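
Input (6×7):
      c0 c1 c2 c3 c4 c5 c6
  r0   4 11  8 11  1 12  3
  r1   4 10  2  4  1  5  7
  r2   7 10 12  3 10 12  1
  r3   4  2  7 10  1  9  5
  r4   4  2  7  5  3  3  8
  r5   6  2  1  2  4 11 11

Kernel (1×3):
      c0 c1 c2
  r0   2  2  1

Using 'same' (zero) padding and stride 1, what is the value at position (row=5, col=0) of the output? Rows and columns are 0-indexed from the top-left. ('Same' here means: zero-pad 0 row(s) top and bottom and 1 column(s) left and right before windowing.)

The receptive field on the zero-padded input at this output position is [0 6 2]. Elementwise product with the kernel and sum: 0·2 + 6·2 + 2·1.

14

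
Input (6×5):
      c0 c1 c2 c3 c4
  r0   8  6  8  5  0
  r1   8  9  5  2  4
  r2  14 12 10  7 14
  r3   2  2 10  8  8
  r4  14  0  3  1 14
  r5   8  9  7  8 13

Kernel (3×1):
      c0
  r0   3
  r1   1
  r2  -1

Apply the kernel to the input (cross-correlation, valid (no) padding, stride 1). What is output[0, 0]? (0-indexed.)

The receptive field on the input at this output position is [8 / 8 / 14]. Elementwise product with the kernel and sum: 8·3 + 8·1 + 14·-1.

18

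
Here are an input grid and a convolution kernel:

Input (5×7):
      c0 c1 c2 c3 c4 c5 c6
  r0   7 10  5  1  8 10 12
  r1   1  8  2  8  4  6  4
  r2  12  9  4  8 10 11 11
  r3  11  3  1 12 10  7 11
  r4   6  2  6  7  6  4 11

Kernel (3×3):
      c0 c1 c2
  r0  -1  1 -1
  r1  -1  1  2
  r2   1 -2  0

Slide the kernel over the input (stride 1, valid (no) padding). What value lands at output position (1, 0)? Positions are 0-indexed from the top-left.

15

The receptive field on the input at this output position is [1 8 2 / 12 9 4 / 11 3 1]. Elementwise product with the kernel and sum: 1·-1 + 8·1 + 2·-1 + 12·-1 + 9·1 + 4·2 + 11·1 + 3·-2.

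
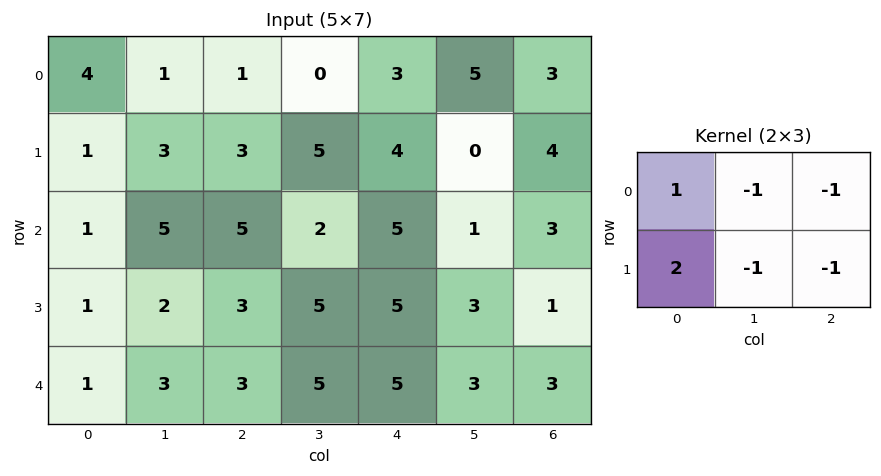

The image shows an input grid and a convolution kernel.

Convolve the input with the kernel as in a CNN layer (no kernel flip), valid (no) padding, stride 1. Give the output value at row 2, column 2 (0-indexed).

-6

The receptive field on the input at this output position is [5 2 5 / 3 5 5]. Elementwise product with the kernel and sum: 5·1 + 2·-1 + 5·-1 + 3·2 + 5·-1 + 5·-1.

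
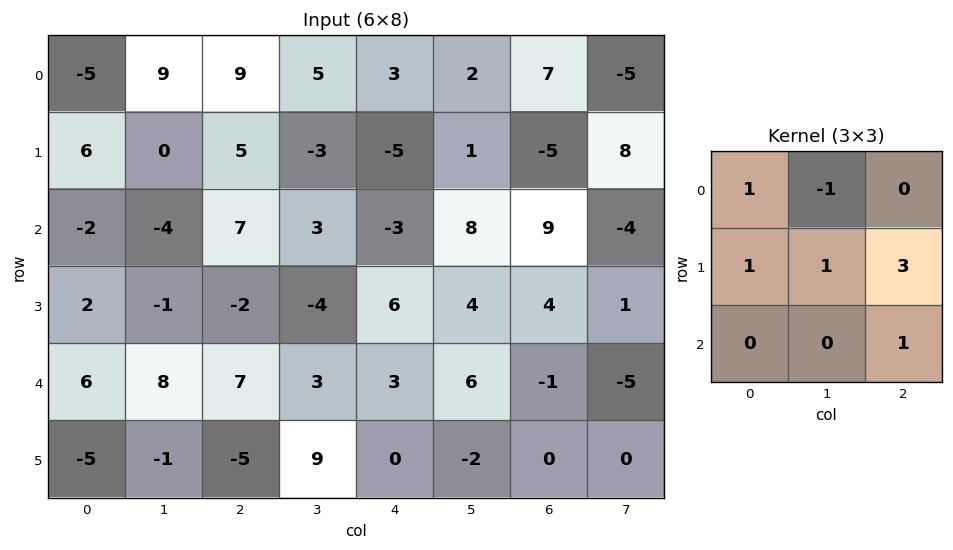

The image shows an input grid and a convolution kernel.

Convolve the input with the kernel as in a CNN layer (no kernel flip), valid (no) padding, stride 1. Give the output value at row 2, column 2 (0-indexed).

The receptive field on the input at this output position is [7 3 -3 / -2 -4 6 / 7 3 3]. Elementwise product with the kernel and sum: 7·1 + 3·-1 + -2·1 + -4·1 + 6·3 + 3·1.

19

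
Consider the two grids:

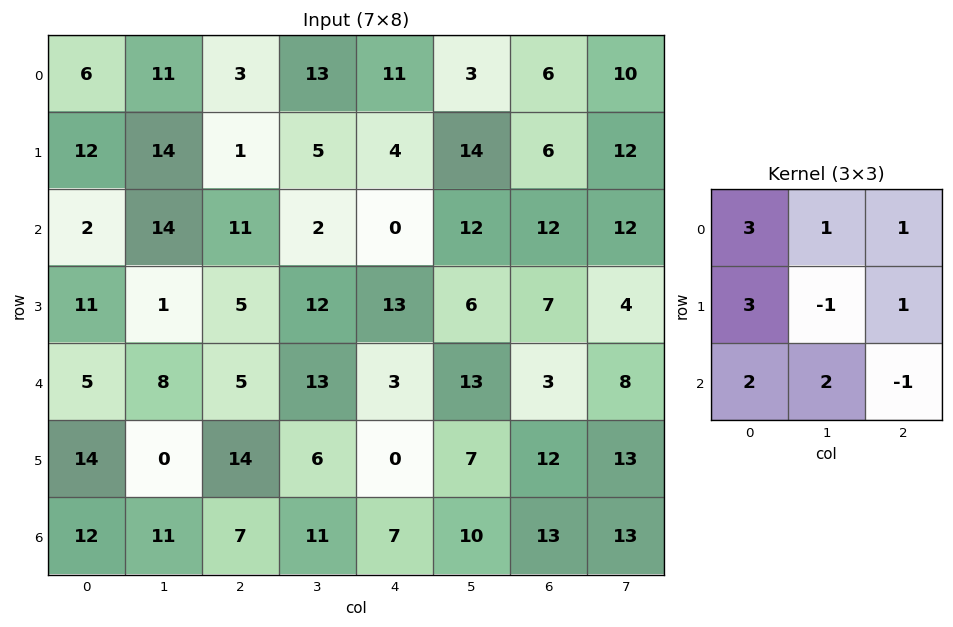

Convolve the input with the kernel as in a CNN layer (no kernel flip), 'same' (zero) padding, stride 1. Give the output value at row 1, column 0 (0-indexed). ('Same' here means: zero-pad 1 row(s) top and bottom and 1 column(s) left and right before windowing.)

The receptive field on the zero-padded input at this output position is [0 6 11 / 0 12 14 / 0 2 14]. Elementwise product with the kernel and sum: 0·3 + 6·1 + 11·1 + 0·3 + 12·-1 + 14·1 + 0·2 + 2·2 + 14·-1.

9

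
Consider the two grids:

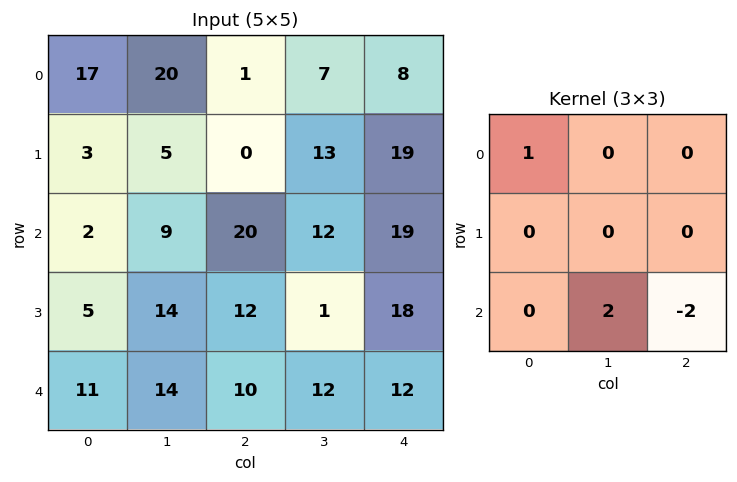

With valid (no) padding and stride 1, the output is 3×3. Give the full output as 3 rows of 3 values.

Output[0,0]: The receptive field on the input at this output position is [17 20 1 / 3 5 0 / 2 9 20]. Elementwise product with the kernel and sum: 17·1 + 9·2 + 20·-2.

-5 36 -13
7 27 -34
10 5 20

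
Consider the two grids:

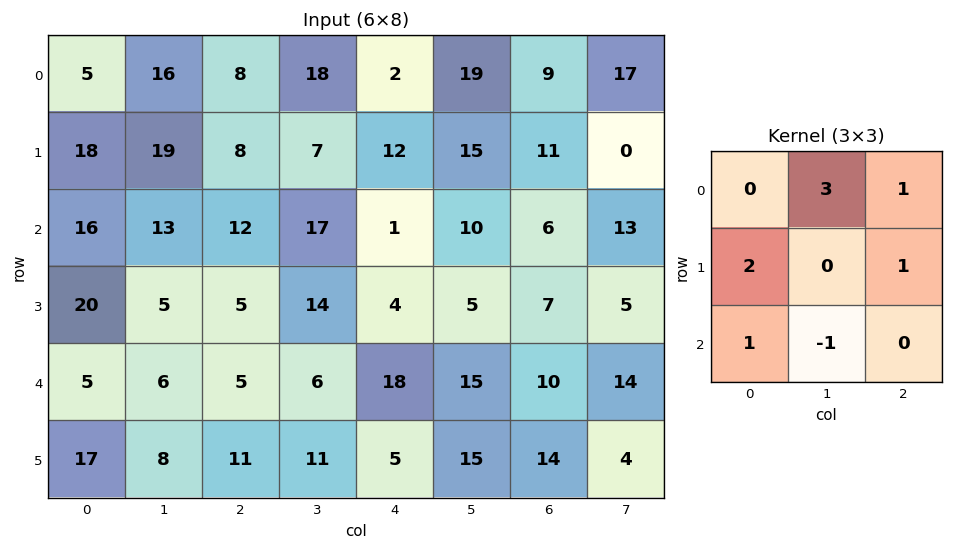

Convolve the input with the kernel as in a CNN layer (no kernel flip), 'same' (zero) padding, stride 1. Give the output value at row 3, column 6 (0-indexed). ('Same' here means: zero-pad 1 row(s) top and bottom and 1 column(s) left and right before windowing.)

The receptive field on the zero-padded input at this output position is [10 6 13 / 5 7 5 / 15 10 14]. Elementwise product with the kernel and sum: 6·3 + 13·1 + 5·2 + 5·1 + 15·1 + 10·-1.

51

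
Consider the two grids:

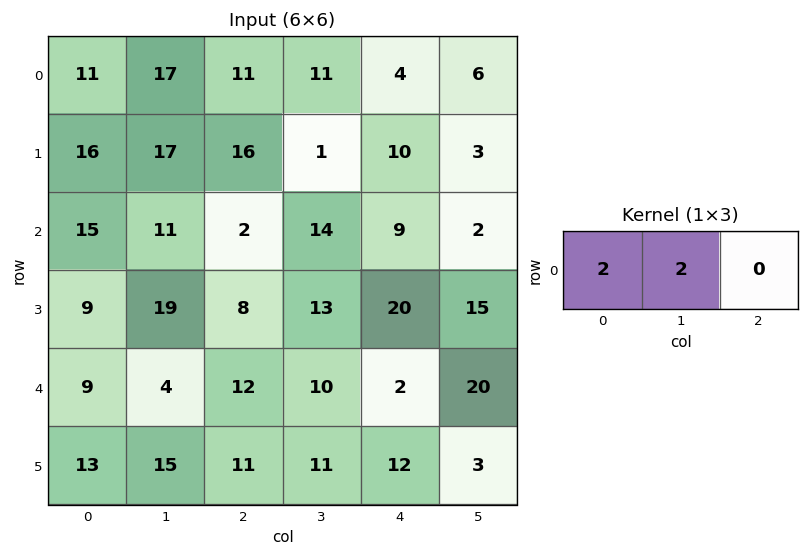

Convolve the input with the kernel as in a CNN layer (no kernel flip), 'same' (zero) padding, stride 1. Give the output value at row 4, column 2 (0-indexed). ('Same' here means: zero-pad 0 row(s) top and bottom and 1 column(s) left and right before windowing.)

The receptive field on the zero-padded input at this output position is [4 12 10]. Elementwise product with the kernel and sum: 4·2 + 12·2.

32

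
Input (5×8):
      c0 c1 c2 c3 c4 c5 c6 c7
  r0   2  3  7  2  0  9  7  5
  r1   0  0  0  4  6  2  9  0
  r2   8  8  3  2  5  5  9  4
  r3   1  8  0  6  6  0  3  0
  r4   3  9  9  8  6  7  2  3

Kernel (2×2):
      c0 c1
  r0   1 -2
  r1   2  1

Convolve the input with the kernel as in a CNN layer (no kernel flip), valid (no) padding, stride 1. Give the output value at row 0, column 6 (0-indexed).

15

The receptive field on the input at this output position is [7 5 / 9 0]. Elementwise product with the kernel and sum: 7·1 + 5·-2 + 9·2 + 0·1.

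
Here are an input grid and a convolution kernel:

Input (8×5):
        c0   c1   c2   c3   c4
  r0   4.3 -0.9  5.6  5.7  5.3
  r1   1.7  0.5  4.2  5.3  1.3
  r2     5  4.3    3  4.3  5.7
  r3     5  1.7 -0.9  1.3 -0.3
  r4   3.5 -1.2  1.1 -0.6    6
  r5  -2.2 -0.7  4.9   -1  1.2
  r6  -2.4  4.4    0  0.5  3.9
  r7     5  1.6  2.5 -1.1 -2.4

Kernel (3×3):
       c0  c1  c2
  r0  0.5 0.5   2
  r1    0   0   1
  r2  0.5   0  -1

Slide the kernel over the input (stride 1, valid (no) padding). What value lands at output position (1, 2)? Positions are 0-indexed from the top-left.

The receptive field on the input at this output position is [4.2 5.3 1.3 / 3 4.3 5.7 / -0.9 1.3 -0.3]. Elementwise product with the kernel and sum: 4.2·0.5 + 5.3·0.5 + 1.3·2 + 5.7·1 + -0.9·0.5 + -0.3·-1.

12.9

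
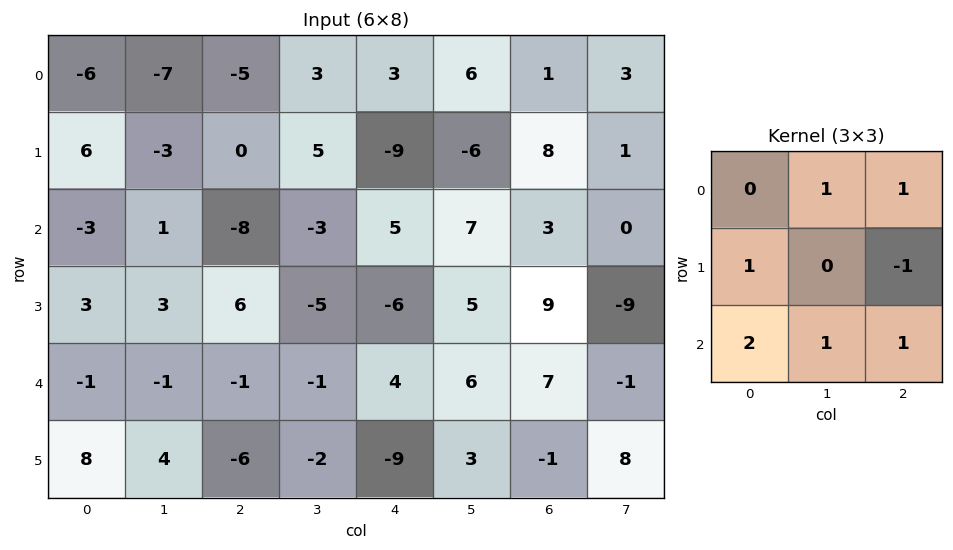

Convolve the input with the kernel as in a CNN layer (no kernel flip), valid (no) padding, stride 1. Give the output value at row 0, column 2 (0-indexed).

1

The receptive field on the input at this output position is [-5 3 3 / 0 5 -9 / -8 -3 5]. Elementwise product with the kernel and sum: 3·1 + 3·1 + 0·1 + -9·-1 + -8·2 + -3·1 + 5·1.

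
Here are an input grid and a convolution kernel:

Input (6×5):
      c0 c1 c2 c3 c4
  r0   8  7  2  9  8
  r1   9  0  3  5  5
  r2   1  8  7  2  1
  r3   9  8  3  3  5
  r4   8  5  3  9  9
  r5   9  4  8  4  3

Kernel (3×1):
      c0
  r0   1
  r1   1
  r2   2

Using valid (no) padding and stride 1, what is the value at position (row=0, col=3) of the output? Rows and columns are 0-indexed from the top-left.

18

The receptive field on the input at this output position is [9 / 5 / 2]. Elementwise product with the kernel and sum: 9·1 + 5·1 + 2·2.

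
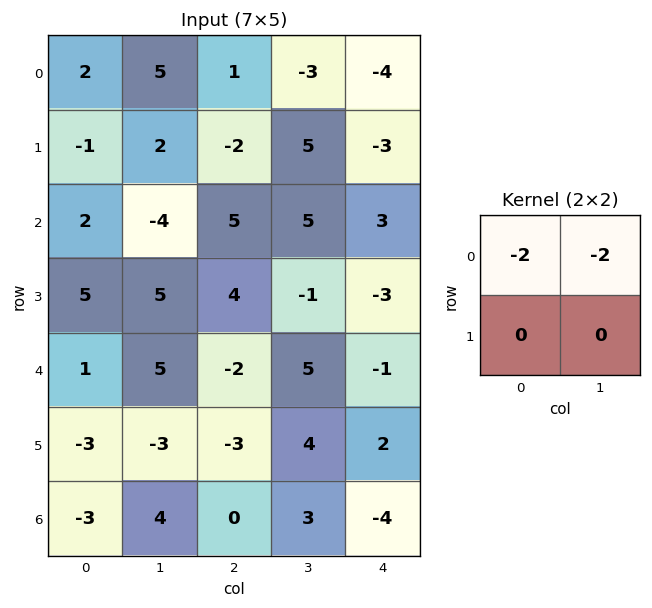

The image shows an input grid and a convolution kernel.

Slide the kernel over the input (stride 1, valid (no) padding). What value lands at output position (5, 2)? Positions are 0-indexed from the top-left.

-2

The receptive field on the input at this output position is [-3 4 / 0 3]. Elementwise product with the kernel and sum: -3·-2 + 4·-2.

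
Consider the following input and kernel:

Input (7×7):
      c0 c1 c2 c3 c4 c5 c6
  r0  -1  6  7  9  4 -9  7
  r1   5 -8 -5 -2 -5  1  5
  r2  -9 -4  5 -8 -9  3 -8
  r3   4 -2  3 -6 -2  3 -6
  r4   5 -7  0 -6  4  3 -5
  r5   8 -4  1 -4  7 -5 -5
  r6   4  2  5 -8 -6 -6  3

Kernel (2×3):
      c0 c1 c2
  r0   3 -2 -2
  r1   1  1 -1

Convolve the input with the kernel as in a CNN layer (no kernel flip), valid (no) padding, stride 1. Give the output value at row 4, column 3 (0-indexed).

-24

The receptive field on the input at this output position is [-6 4 3 / -4 7 -5]. Elementwise product with the kernel and sum: -6·3 + 4·-2 + 3·-2 + -4·1 + 7·1 + -5·-1.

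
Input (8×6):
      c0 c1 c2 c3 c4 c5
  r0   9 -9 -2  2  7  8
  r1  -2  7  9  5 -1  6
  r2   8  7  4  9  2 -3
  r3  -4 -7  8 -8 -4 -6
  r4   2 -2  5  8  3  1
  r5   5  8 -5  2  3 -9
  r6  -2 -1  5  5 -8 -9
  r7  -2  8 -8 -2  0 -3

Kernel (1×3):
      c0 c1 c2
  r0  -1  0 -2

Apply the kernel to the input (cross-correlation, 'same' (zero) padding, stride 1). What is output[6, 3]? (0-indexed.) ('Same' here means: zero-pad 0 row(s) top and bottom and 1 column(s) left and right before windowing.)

11

The receptive field on the zero-padded input at this output position is [5 5 -8]. Elementwise product with the kernel and sum: 5·-1 + -8·-2.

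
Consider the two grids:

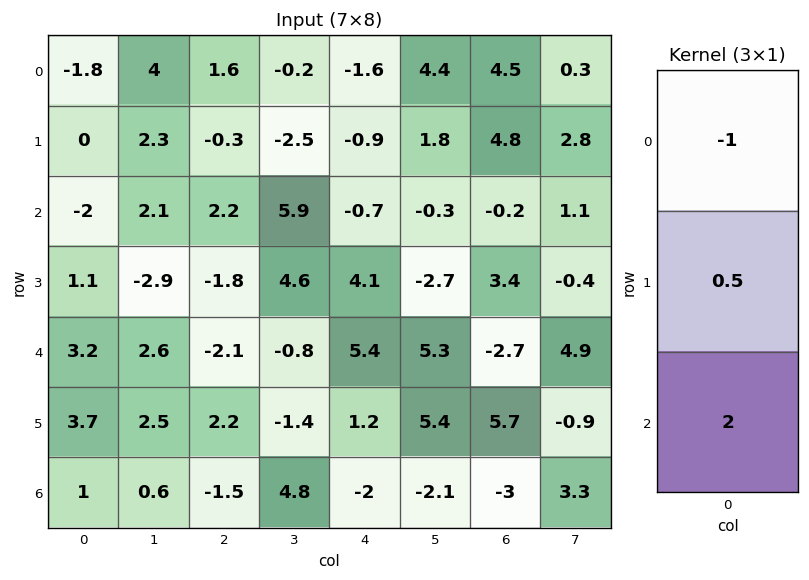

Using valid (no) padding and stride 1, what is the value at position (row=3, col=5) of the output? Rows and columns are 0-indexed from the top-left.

The receptive field on the input at this output position is [-2.7 / 5.3 / 5.4]. Elementwise product with the kernel and sum: -2.7·-1 + 5.3·0.5 + 5.4·2.

16.15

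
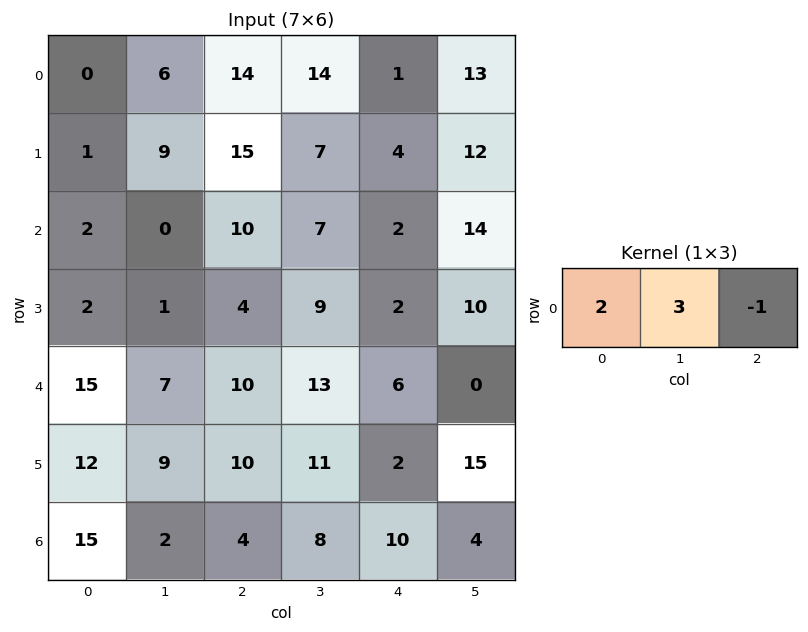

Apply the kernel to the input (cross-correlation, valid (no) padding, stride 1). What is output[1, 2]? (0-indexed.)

47

The receptive field on the input at this output position is [15 7 4]. Elementwise product with the kernel and sum: 15·2 + 7·3 + 4·-1.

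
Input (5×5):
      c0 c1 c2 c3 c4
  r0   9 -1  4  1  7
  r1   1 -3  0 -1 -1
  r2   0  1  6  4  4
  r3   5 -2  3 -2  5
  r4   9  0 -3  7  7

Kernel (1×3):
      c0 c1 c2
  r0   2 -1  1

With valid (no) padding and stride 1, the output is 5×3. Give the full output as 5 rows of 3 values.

Output[0,0]: The receptive field on the input at this output position is [9 -1 4]. Elementwise product with the kernel and sum: 9·2 + -1·-1 + 4·1.
Output[0,1]: The receptive field on the input at this output position is [-1 4 1]. Elementwise product with the kernel and sum: -1·2 + 4·-1 + 1·1.

23 -5 14
5 -7 0
5 0 12
15 -9 13
15 10 -6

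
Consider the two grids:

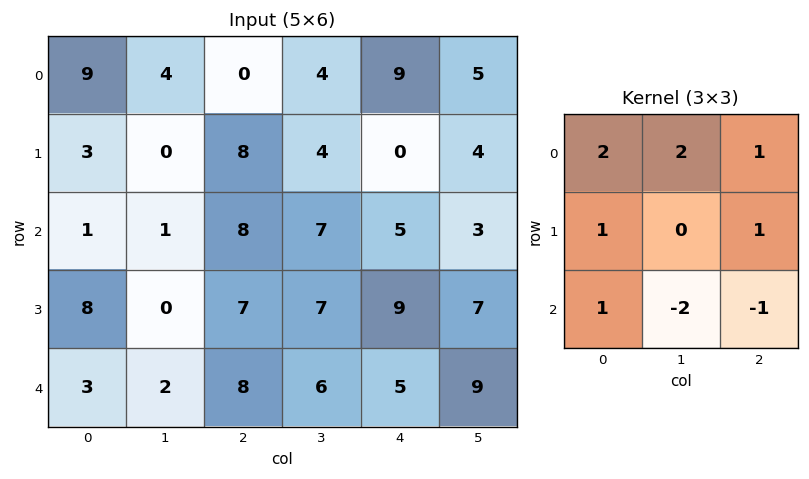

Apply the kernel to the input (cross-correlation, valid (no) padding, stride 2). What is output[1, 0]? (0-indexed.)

The receptive field on the input at this output position is [1 1 8 / 8 0 7 / 3 2 8]. Elementwise product with the kernel and sum: 1·2 + 1·2 + 8·1 + 8·1 + 7·1 + 3·1 + 2·-2 + 8·-1.

18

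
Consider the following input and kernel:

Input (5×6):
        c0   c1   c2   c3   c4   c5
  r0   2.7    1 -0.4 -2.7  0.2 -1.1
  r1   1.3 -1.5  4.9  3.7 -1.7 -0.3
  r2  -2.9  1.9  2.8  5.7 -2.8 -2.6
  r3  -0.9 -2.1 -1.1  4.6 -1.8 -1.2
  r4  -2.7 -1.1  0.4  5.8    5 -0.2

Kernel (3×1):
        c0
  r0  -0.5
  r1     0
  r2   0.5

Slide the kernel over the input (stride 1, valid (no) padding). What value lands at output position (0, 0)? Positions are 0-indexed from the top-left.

-2.8

The receptive field on the input at this output position is [2.7 / 1.3 / -2.9]. Elementwise product with the kernel and sum: 2.7·-0.5 + -2.9·0.5.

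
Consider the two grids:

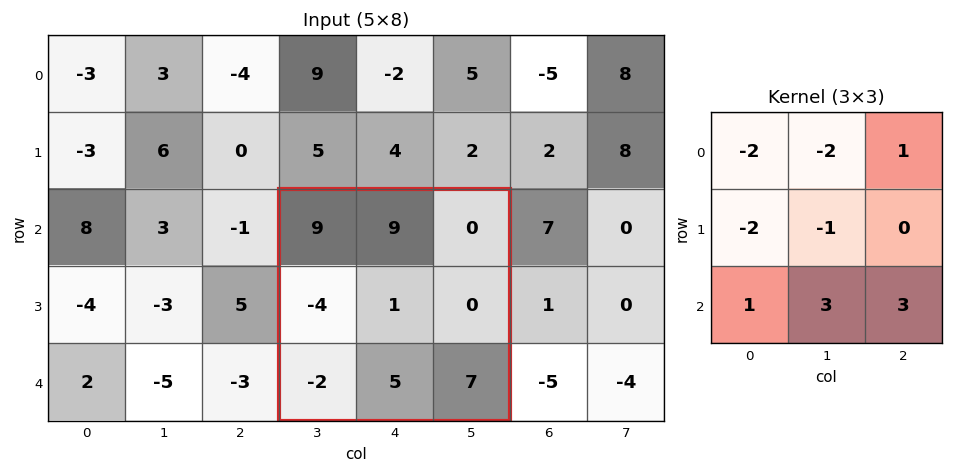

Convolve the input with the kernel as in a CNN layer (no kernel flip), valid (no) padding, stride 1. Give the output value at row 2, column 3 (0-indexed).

5

The receptive field on the input at this output position is [9 9 0 / -4 1 0 / -2 5 7]. Elementwise product with the kernel and sum: 9·-2 + 9·-2 + 0·1 + -4·-2 + 1·-1 + -2·1 + 5·3 + 7·3.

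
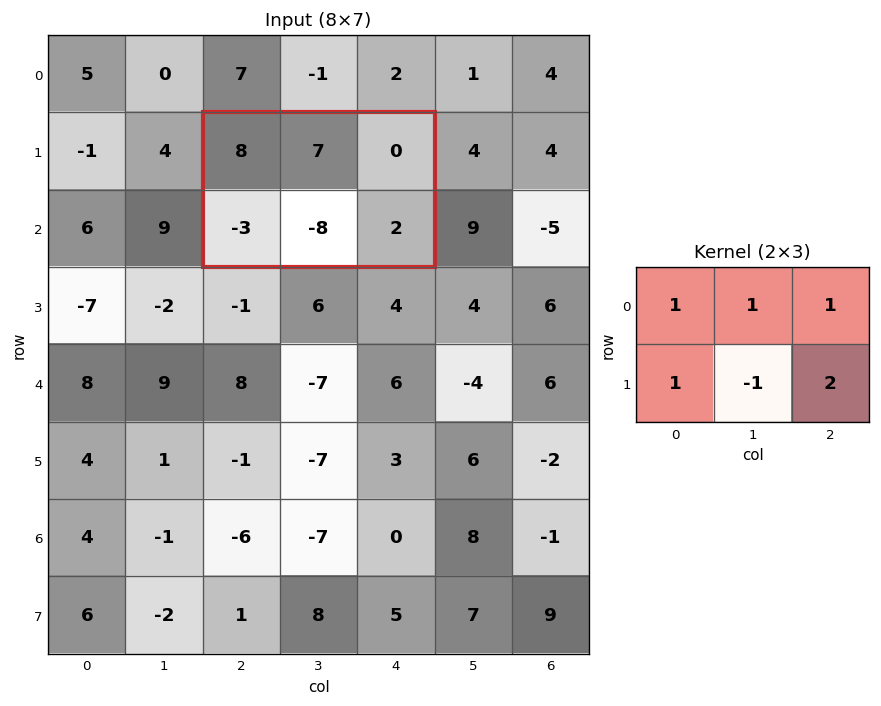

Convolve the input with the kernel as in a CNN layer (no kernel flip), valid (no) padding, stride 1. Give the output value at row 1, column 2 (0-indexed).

The receptive field on the input at this output position is [8 7 0 / -3 -8 2]. Elementwise product with the kernel and sum: 8·1 + 7·1 + 0·1 + -3·1 + -8·-1 + 2·2.

24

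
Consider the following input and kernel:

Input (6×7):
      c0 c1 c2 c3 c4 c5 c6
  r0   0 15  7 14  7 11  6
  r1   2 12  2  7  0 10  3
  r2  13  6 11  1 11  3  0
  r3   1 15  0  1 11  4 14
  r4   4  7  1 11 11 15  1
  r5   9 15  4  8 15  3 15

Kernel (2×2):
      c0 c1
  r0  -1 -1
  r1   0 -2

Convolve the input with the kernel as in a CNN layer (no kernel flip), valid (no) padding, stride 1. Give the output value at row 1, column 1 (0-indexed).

-36

The receptive field on the input at this output position is [12 2 / 6 11]. Elementwise product with the kernel and sum: 12·-1 + 2·-1 + 11·-2.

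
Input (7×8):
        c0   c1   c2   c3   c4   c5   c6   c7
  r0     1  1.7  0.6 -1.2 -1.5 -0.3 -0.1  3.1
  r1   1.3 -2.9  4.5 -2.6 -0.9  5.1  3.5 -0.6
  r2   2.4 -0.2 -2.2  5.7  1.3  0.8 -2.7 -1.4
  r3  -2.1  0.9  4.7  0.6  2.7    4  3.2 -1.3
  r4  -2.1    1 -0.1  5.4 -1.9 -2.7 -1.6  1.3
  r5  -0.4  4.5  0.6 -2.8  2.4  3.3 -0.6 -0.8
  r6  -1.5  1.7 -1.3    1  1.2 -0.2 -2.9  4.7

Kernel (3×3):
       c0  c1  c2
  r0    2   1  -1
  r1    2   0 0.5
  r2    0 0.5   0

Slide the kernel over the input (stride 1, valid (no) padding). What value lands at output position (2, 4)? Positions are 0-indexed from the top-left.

The receptive field on the input at this output position is [1.3 0.8 -2.7 / 2.7 4 3.2 / -1.9 -2.7 -1.6]. Elementwise product with the kernel and sum: 1.3·2 + 0.8·1 + -2.7·-1 + 2.7·2 + 3.2·0.5 + -2.7·0.5.

11.75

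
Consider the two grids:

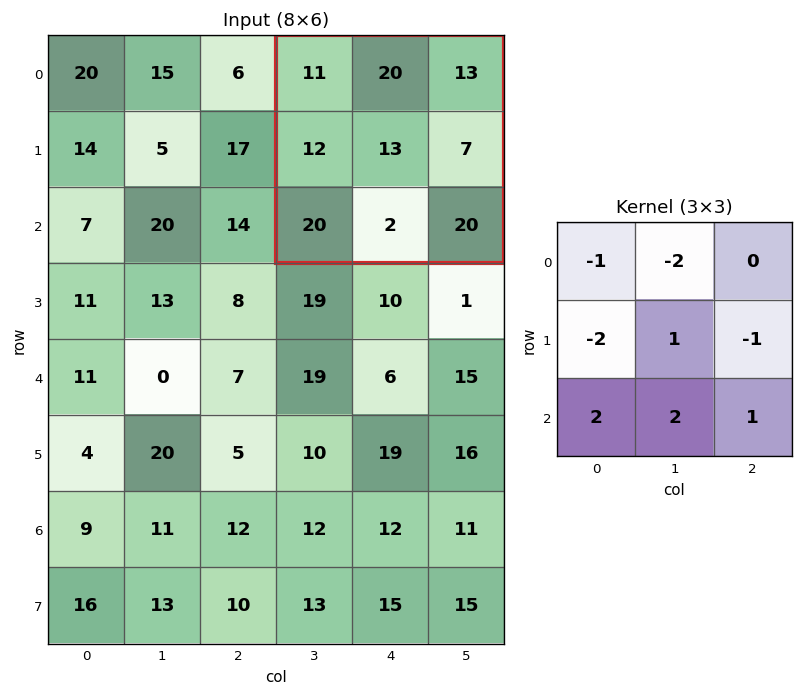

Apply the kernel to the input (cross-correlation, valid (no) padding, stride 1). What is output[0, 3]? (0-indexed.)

The receptive field on the input at this output position is [11 20 13 / 12 13 7 / 20 2 20]. Elementwise product with the kernel and sum: 11·-1 + 20·-2 + 12·-2 + 13·1 + 7·-1 + 20·2 + 2·2 + 20·1.

-5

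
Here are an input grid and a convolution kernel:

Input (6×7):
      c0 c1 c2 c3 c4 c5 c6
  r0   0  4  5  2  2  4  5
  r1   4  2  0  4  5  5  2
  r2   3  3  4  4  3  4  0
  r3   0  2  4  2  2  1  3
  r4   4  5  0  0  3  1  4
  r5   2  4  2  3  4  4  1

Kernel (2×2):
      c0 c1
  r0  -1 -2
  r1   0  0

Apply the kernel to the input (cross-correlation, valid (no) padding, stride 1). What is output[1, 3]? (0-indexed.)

The receptive field on the input at this output position is [4 5 / 4 3]. Elementwise product with the kernel and sum: 4·-1 + 5·-2.

-14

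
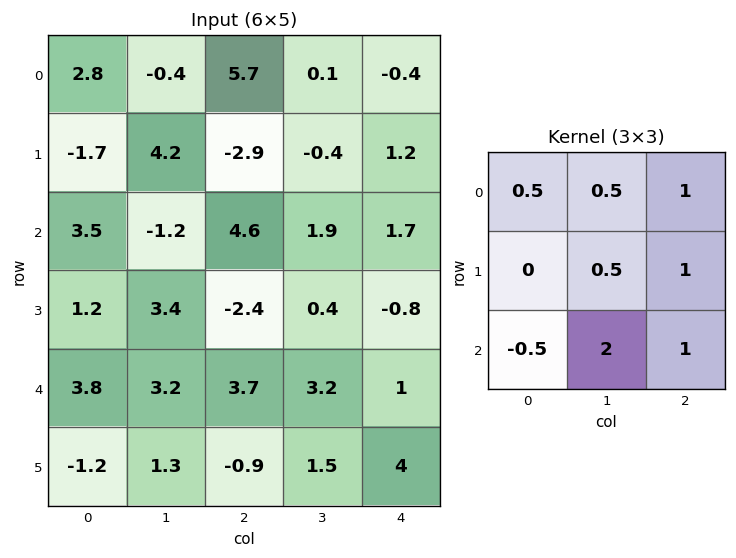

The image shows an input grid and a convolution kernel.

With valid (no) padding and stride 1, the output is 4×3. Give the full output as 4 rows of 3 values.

Output[0,0]: The receptive field on the input at this output position is [2.8 -0.4 5.7 / -1.7 4.2 -2.9 / 3.5 -1.2 4.6]. Elementwise product with the kernel and sum: 2.8·0.5 + -0.4·0.5 + 5.7·1 + 4.2·0.5 + -2.9·1 + 3.5·-0.5 + -1.2·2 + 4.6·1.
Output[0,1]: The receptive field on the input at this output position is [-0.4 5.7 0.1 / 4.2 -2.9 -0.4 / -1.2 4.6 1.9]. Elementwise product with the kernel and sum: -0.4·0.5 + 5.7·0.5 + 0.1·1 + -2.9·0.5 + -0.4·1 + -1.2·-0.5 + 4.6·2 + 1.9·1.

6.55 12.6 6.7
6.15 -1.65 3.4
13.25 11.8 9.9
7.5 5 8.25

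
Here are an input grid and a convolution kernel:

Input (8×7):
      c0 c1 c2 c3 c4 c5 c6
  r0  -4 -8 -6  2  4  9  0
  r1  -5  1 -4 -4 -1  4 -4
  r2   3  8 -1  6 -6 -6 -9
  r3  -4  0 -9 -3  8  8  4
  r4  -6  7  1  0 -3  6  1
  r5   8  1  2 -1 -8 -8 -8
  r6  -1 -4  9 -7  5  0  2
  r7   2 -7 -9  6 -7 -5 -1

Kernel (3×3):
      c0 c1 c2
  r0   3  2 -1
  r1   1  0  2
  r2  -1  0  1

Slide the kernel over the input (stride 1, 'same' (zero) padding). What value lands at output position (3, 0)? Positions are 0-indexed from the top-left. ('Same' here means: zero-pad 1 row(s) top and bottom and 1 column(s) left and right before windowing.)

5

The receptive field on the zero-padded input at this output position is [0 3 8 / 0 -4 0 / 0 -6 7]. Elementwise product with the kernel and sum: 0·3 + 3·2 + 8·-1 + 0·1 + 0·2 + 0·-1 + 7·1.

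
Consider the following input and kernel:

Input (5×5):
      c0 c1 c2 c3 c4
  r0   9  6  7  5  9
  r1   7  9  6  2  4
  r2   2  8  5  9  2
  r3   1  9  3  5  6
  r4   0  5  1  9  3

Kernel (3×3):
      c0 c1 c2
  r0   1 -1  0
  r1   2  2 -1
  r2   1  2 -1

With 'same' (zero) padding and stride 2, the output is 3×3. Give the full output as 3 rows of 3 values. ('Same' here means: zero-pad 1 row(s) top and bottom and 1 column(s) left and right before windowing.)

17 40 38
-18 30 37
-6 9 23

Output[0,0]: The receptive field on the zero-padded input at this output position is [0 0 0 / 0 9 6 / 0 7 9]. Elementwise product with the kernel and sum: 0·1 + 0·-1 + 0·2 + 9·2 + 6·-1 + 0·1 + 7·2 + 9·-1.
Output[0,1]: The receptive field on the zero-padded input at this output position is [0 0 0 / 6 7 5 / 9 6 2]. Elementwise product with the kernel and sum: 0·1 + 0·-1 + 6·2 + 7·2 + 5·-1 + 9·1 + 6·2 + 2·-1.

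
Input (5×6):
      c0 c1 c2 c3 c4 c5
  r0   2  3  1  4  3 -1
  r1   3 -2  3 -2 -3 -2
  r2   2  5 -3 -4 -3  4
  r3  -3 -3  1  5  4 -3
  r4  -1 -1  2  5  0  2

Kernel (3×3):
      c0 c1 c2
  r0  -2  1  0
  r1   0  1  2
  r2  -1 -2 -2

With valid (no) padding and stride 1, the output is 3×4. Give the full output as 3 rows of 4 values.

-3 3 11 -10
-2 -13 -37 -1
-1 -15 3 -6

Output[0,0]: The receptive field on the input at this output position is [2 3 1 / 3 -2 3 / 2 5 -3]. Elementwise product with the kernel and sum: 2·-2 + 3·1 + -2·1 + 3·2 + 2·-1 + 5·-2 + -3·-2.
Output[0,1]: The receptive field on the input at this output position is [3 1 4 / -2 3 -2 / 5 -3 -4]. Elementwise product with the kernel and sum: 3·-2 + 1·1 + 3·1 + -2·2 + 5·-1 + -3·-2 + -4·-2.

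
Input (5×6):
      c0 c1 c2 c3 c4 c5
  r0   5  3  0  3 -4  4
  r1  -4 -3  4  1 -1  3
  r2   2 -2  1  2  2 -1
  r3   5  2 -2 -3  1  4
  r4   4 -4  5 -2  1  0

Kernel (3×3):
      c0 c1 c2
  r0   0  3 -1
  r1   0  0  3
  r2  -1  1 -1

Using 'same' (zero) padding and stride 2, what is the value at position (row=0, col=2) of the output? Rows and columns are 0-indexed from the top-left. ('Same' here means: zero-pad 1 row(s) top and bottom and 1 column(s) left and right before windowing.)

7

The receptive field on the zero-padded input at this output position is [0 0 0 / 3 -4 4 / 1 -1 3]. Elementwise product with the kernel and sum: 0·3 + 0·-1 + 4·3 + 1·-1 + -1·1 + 3·-1.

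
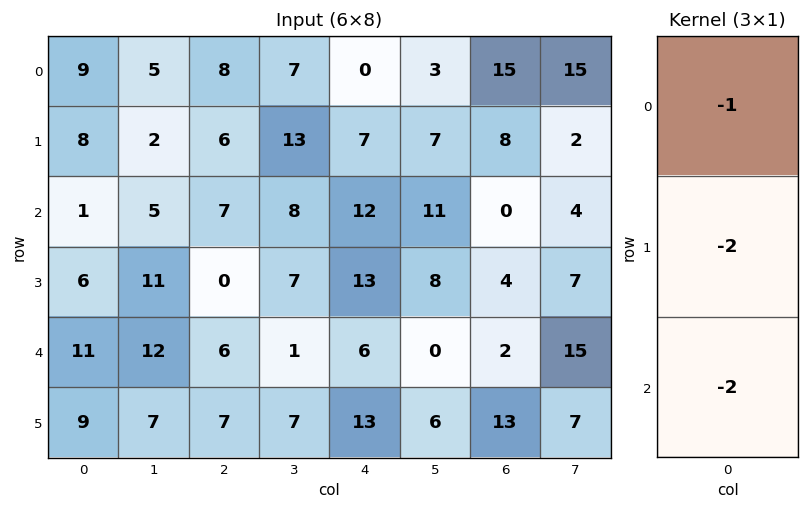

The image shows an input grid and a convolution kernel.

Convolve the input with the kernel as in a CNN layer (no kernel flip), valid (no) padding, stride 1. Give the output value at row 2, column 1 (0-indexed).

-51

The receptive field on the input at this output position is [5 / 11 / 12]. Elementwise product with the kernel and sum: 5·-1 + 11·-2 + 12·-2.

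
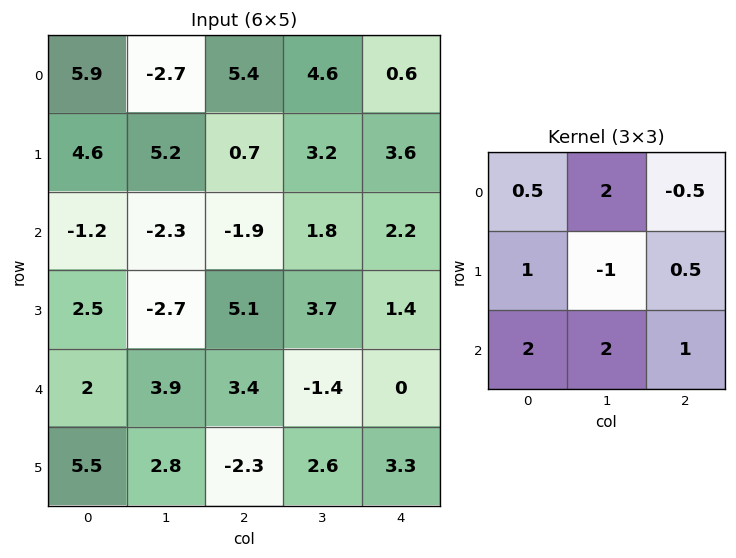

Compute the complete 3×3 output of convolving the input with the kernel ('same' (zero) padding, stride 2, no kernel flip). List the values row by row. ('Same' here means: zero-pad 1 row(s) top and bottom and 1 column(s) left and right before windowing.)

7.15 9.2 17.6
8.95 11.4 18.6
20.1 10.4 15.05

Output[0,0]: The receptive field on the zero-padded input at this output position is [0 0 0 / 0 5.9 -2.7 / 0 4.6 5.2]. Elementwise product with the kernel and sum: 0·0.5 + 0·2 + 0·-0.5 + 0·1 + 5.9·-1 + -2.7·0.5 + 0·2 + 4.6·2 + 5.2·1.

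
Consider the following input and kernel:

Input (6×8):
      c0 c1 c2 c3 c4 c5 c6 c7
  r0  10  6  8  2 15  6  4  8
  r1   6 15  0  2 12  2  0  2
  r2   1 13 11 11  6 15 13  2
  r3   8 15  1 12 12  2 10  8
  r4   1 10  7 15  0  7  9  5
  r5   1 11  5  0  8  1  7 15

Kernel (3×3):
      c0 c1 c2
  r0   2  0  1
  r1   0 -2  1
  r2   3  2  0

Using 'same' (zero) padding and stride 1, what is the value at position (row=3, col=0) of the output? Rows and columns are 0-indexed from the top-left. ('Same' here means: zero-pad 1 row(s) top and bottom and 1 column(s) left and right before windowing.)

14

The receptive field on the zero-padded input at this output position is [0 1 13 / 0 8 15 / 0 1 10]. Elementwise product with the kernel and sum: 0·2 + 13·1 + 8·-2 + 15·1 + 0·3 + 1·2.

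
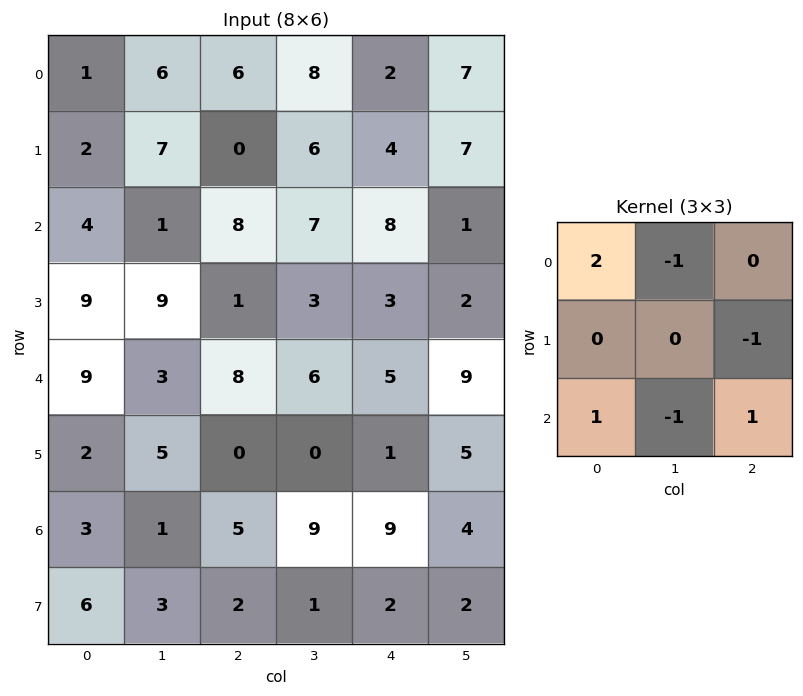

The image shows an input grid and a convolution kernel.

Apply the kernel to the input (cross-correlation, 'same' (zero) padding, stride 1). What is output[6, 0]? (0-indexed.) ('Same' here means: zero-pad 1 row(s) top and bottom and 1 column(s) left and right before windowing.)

The receptive field on the zero-padded input at this output position is [0 2 5 / 0 3 1 / 0 6 3]. Elementwise product with the kernel and sum: 0·2 + 2·-1 + 1·-1 + 0·1 + 6·-1 + 3·1.

-6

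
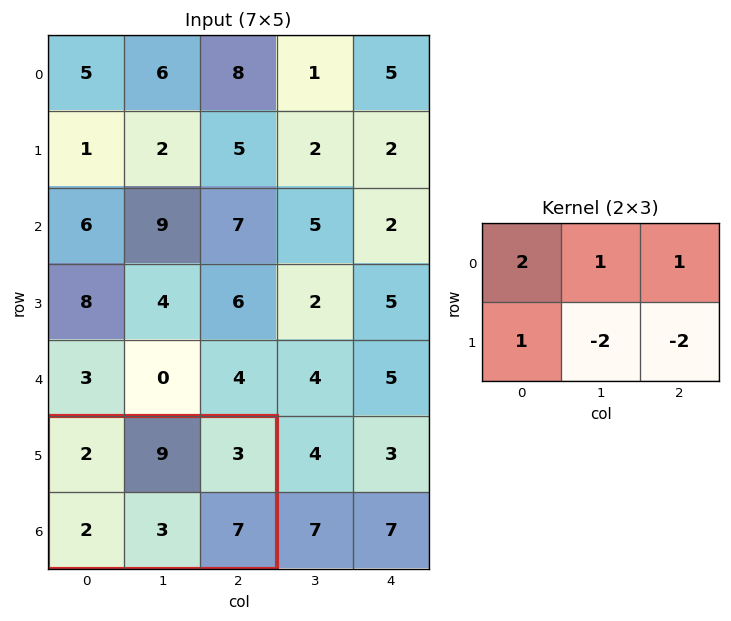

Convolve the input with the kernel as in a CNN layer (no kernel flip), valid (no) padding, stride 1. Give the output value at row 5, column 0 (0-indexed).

The receptive field on the input at this output position is [2 9 3 / 2 3 7]. Elementwise product with the kernel and sum: 2·2 + 9·1 + 3·1 + 2·1 + 3·-2 + 7·-2.

-2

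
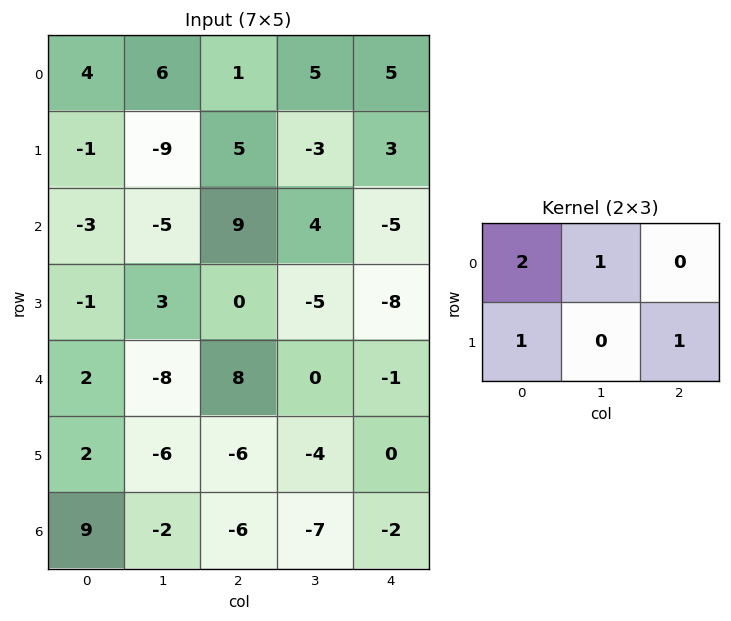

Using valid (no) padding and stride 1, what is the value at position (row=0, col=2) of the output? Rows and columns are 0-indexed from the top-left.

15

The receptive field on the input at this output position is [1 5 5 / 5 -3 3]. Elementwise product with the kernel and sum: 1·2 + 5·1 + 5·1 + 3·1.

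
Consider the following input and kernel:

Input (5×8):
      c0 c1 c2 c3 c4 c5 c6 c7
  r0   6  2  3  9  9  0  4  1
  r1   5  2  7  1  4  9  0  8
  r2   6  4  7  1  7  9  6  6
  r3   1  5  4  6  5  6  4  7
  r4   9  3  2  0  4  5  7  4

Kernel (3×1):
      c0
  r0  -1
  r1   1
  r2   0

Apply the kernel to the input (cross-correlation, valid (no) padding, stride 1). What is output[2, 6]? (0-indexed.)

-2

The receptive field on the input at this output position is [6 / 4 / 7]. Elementwise product with the kernel and sum: 6·-1 + 4·1.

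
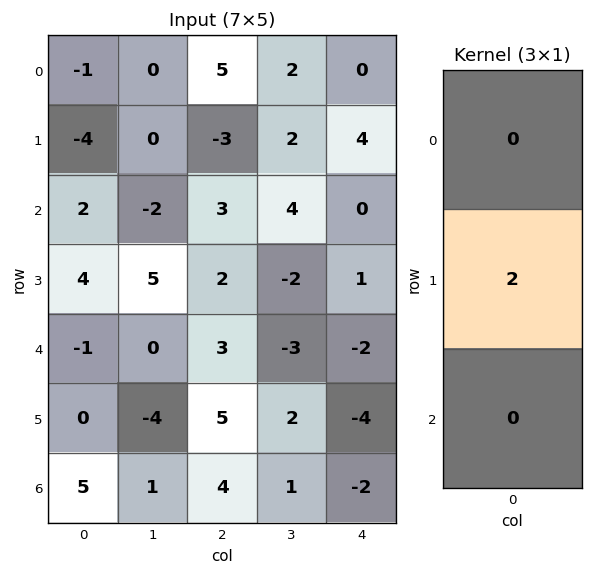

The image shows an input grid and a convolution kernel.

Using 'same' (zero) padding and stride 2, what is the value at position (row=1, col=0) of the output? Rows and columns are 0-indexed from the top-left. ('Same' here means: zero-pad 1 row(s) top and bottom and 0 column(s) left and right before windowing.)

The receptive field on the zero-padded input at this output position is [-4 / 2 / 4]. Elementwise product with the kernel and sum: 2·2.

4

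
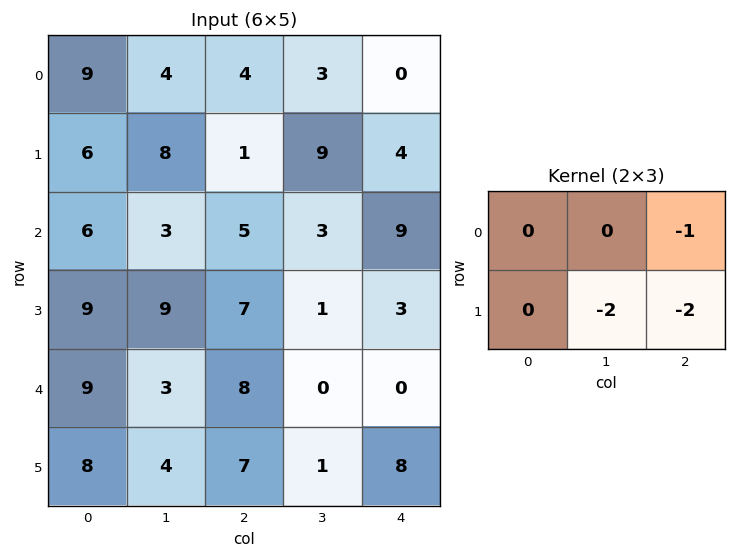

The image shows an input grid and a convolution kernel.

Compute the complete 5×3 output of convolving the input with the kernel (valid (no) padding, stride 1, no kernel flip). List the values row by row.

-22 -23 -26
-17 -25 -28
-37 -19 -17
-29 -17 -3
-30 -16 -18

Output[0,0]: The receptive field on the input at this output position is [9 4 4 / 6 8 1]. Elementwise product with the kernel and sum: 4·-1 + 8·-2 + 1·-2.
Output[0,1]: The receptive field on the input at this output position is [4 4 3 / 8 1 9]. Elementwise product with the kernel and sum: 3·-1 + 1·-2 + 9·-2.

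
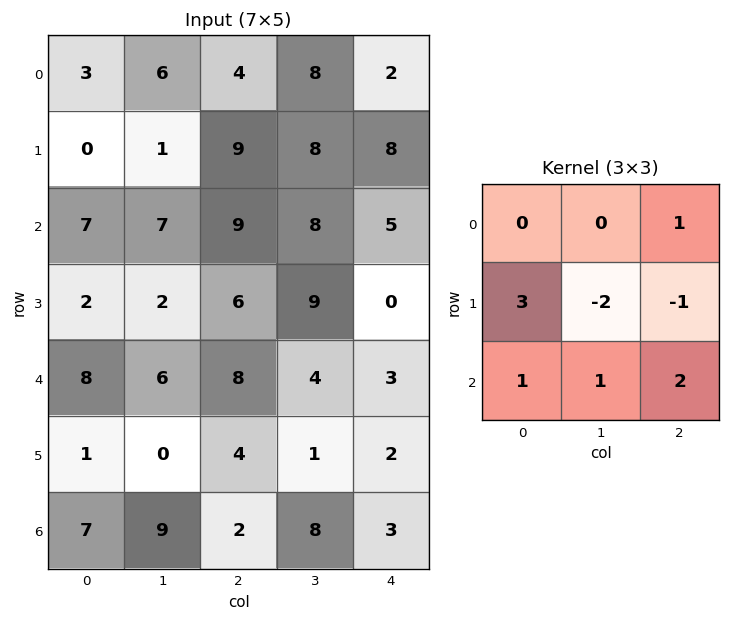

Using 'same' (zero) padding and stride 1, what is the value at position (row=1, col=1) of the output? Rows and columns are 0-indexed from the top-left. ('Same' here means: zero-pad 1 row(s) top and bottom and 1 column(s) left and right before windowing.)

The receptive field on the zero-padded input at this output position is [3 6 4 / 0 1 9 / 7 7 9]. Elementwise product with the kernel and sum: 4·1 + 0·3 + 1·-2 + 9·-1 + 7·1 + 7·1 + 9·2.

25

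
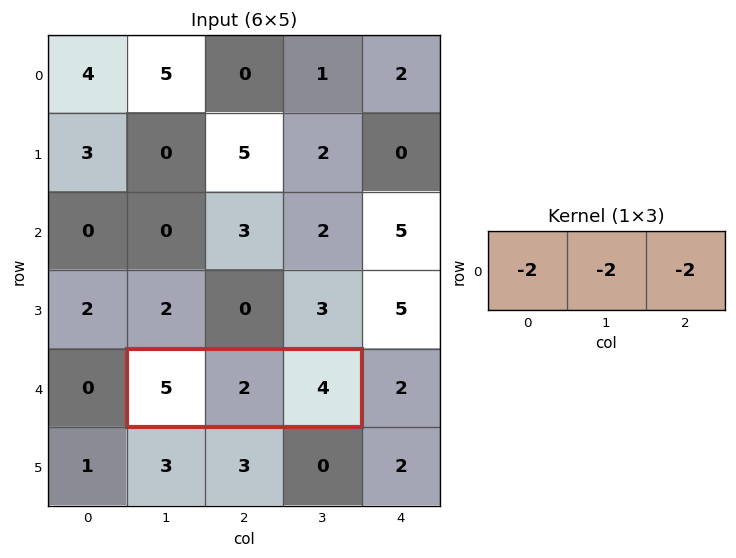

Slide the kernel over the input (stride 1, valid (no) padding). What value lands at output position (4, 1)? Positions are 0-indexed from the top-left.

-22

The receptive field on the input at this output position is [5 2 4]. Elementwise product with the kernel and sum: 5·-2 + 2·-2 + 4·-2.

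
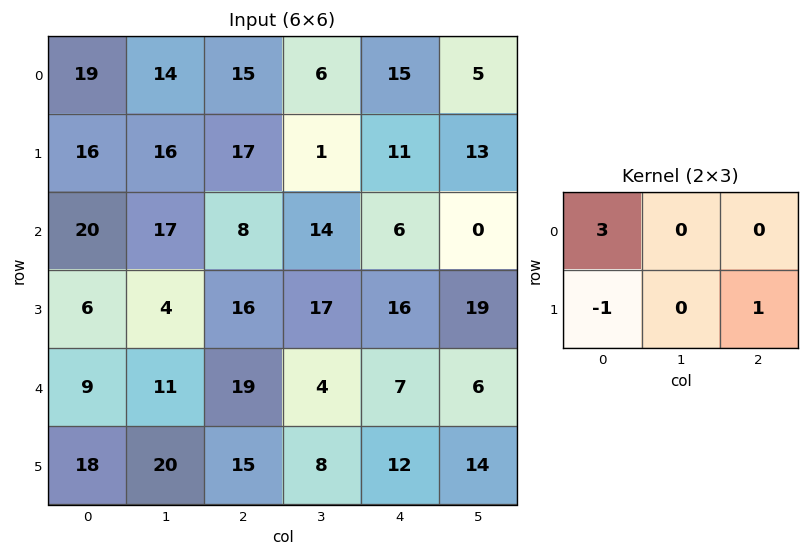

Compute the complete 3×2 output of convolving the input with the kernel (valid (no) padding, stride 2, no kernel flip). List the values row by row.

Output[0,0]: The receptive field on the input at this output position is [19 14 15 / 16 16 17]. Elementwise product with the kernel and sum: 19·3 + 16·-1 + 17·1.
Output[0,1]: The receptive field on the input at this output position is [15 6 15 / 17 1 11]. Elementwise product with the kernel and sum: 15·3 + 17·-1 + 11·1.

58 39
70 24
24 54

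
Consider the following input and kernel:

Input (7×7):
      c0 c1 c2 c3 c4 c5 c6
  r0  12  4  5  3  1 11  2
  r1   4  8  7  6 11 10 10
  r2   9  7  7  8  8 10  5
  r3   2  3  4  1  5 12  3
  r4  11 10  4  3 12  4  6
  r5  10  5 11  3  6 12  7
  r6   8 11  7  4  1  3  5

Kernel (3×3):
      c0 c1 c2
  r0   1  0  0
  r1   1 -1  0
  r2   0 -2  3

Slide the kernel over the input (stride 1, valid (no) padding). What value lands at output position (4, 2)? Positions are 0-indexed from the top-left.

The receptive field on the input at this output position is [4 3 12 / 11 3 6 / 7 4 1]. Elementwise product with the kernel and sum: 4·1 + 11·1 + 3·-1 + 4·-2 + 1·3.

7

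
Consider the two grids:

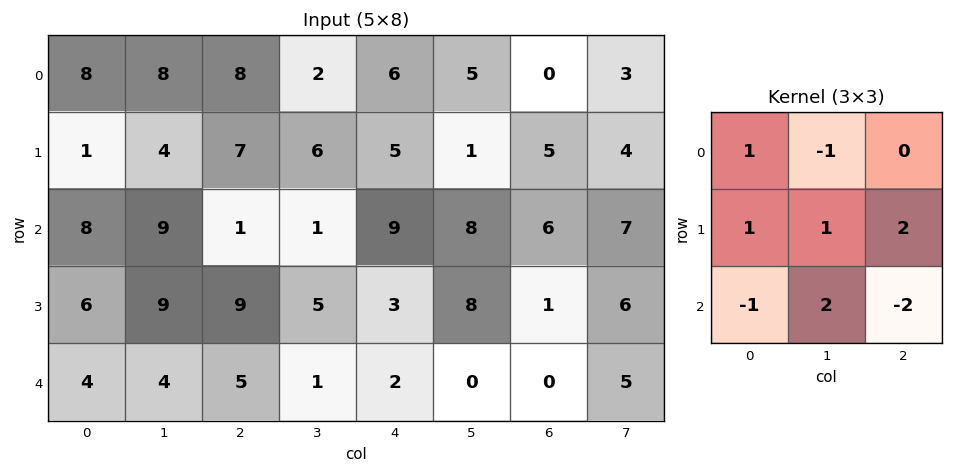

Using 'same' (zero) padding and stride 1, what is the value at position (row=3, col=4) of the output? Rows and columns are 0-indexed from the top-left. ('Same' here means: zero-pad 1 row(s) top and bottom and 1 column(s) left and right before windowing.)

The receptive field on the zero-padded input at this output position is [1 9 8 / 5 3 8 / 1 2 0]. Elementwise product with the kernel and sum: 1·1 + 9·-1 + 5·1 + 3·1 + 8·2 + 1·-1 + 2·2 + 0·-2.

19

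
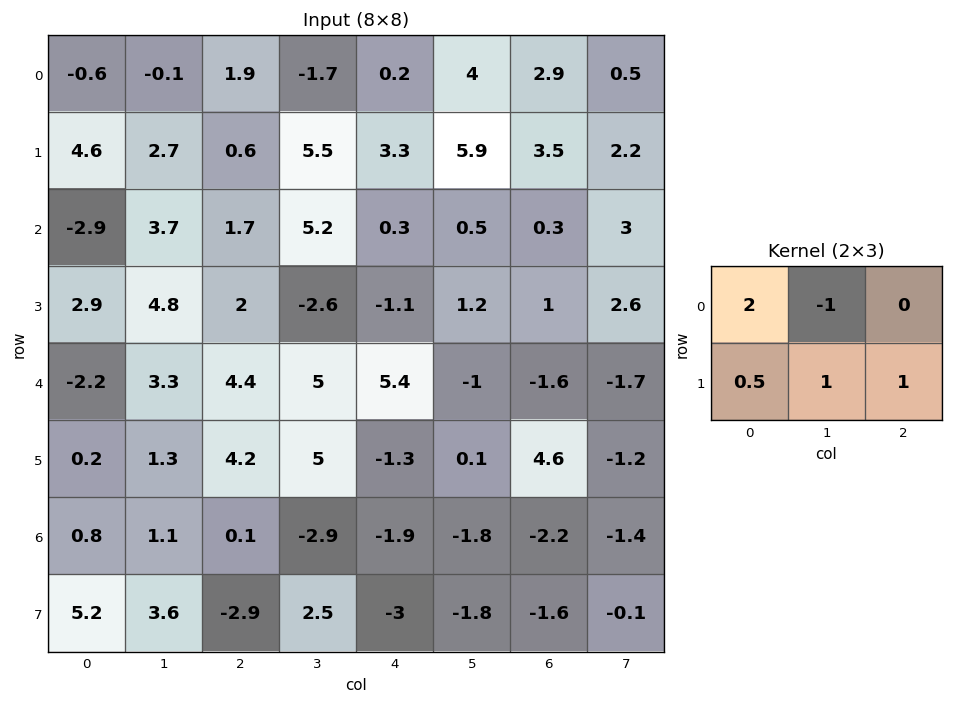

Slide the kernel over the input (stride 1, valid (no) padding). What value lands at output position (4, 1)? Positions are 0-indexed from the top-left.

12.05

The receptive field on the input at this output position is [3.3 4.4 5 / 1.3 4.2 5]. Elementwise product with the kernel and sum: 3.3·2 + 4.4·-1 + 1.3·0.5 + 4.2·1 + 5·1.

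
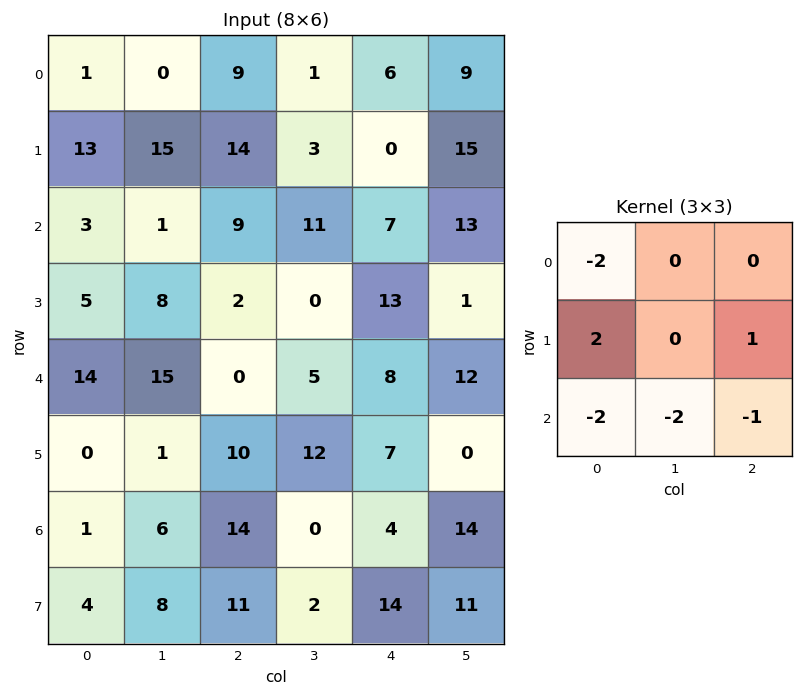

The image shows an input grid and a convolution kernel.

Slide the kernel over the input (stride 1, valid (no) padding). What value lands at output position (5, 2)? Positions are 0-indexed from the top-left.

The receptive field on the input at this output position is [10 12 7 / 14 0 4 / 11 2 14]. Elementwise product with the kernel and sum: 10·-2 + 14·2 + 4·1 + 11·-2 + 2·-2 + 14·-1.

-28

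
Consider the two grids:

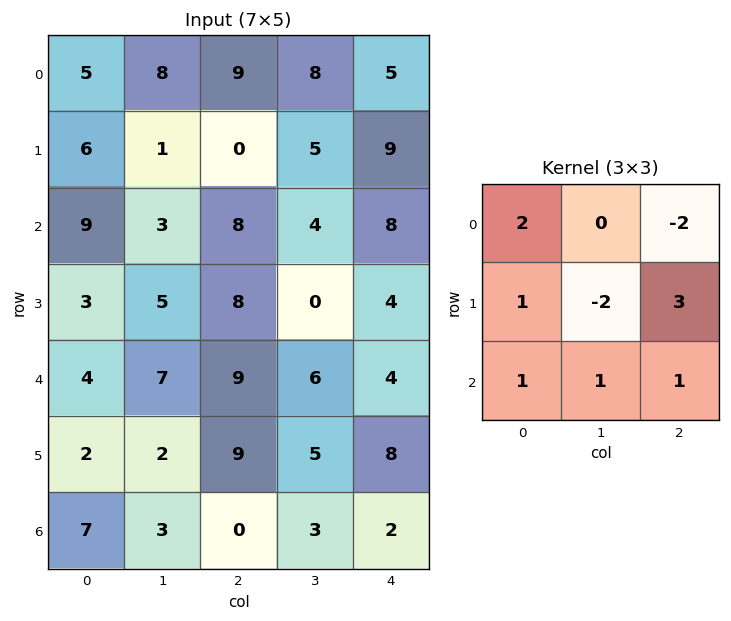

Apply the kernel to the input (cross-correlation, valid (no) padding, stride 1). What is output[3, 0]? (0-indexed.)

The receptive field on the input at this output position is [3 5 8 / 4 7 9 / 2 2 9]. Elementwise product with the kernel and sum: 3·2 + 8·-2 + 4·1 + 7·-2 + 9·3 + 2·1 + 2·1 + 9·1.

20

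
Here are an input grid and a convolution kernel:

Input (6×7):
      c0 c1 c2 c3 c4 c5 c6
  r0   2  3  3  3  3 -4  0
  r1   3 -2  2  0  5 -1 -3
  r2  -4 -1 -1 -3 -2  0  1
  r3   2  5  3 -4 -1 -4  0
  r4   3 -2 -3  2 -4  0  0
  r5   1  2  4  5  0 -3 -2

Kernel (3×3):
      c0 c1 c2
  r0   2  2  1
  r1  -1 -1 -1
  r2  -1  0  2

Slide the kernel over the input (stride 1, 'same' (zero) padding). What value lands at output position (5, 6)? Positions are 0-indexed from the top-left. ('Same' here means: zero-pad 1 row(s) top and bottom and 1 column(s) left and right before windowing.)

The receptive field on the zero-padded input at this output position is [0 0 0 / -3 -2 0 / 0 0 0]. Elementwise product with the kernel and sum: 0·2 + 0·2 + 0·1 + -3·-1 + -2·-1 + 0·-1 + 0·-1 + 0·2.

5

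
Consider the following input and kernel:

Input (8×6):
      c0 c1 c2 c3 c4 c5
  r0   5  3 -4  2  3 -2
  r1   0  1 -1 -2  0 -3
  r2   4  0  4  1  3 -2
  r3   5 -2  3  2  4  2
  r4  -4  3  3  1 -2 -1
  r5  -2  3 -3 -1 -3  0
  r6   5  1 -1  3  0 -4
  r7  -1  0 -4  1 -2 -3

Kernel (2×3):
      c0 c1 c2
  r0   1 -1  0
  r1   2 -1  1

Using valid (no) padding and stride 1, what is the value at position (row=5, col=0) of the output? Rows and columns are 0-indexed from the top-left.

3

The receptive field on the input at this output position is [-2 3 -3 / 5 1 -1]. Elementwise product with the kernel and sum: -2·1 + 3·-1 + 5·2 + 1·-1 + -1·1.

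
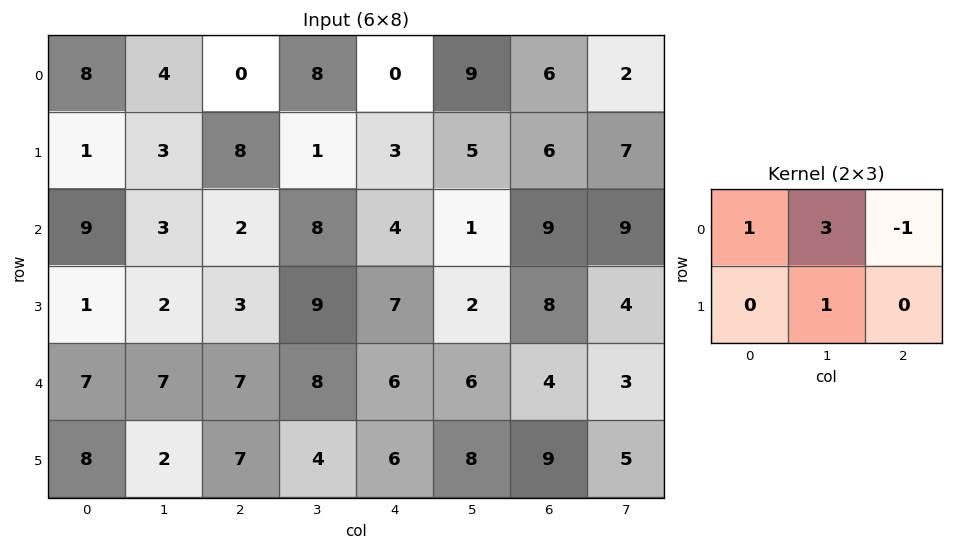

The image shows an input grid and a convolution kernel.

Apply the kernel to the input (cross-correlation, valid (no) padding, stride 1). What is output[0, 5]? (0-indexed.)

The receptive field on the input at this output position is [9 6 2 / 5 6 7]. Elementwise product with the kernel and sum: 9·1 + 6·3 + 2·-1 + 6·1.

31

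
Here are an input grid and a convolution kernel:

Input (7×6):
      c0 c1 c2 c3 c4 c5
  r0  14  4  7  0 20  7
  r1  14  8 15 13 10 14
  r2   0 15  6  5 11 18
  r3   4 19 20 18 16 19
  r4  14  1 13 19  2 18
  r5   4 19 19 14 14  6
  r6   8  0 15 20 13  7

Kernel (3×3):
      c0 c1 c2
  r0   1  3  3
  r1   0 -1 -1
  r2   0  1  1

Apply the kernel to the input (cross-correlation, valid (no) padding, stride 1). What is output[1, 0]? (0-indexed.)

The receptive field on the input at this output position is [14 8 15 / 0 15 6 / 4 19 20]. Elementwise product with the kernel and sum: 14·1 + 8·3 + 15·3 + 15·-1 + 6·-1 + 19·1 + 20·1.

101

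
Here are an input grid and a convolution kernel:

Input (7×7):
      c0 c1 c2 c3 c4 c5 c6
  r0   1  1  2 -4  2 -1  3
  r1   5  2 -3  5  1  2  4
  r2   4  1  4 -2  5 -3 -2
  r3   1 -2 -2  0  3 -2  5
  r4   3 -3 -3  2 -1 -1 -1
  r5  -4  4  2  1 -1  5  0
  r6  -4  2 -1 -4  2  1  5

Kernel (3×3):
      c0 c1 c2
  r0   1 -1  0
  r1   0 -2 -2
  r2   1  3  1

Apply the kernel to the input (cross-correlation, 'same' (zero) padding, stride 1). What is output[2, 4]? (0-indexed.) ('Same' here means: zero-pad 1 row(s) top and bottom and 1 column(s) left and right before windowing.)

7

The receptive field on the zero-padded input at this output position is [5 1 2 / -2 5 -3 / 0 3 -2]. Elementwise product with the kernel and sum: 5·1 + 1·-1 + 5·-2 + -3·-2 + 0·1 + 3·3 + -2·1.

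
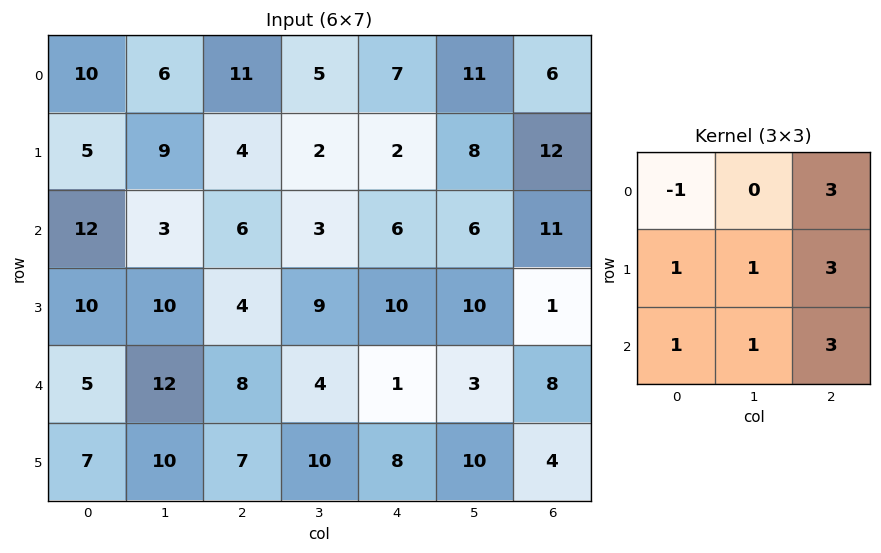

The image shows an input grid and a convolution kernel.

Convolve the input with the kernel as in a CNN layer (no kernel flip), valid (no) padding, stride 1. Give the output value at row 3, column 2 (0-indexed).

The receptive field on the input at this output position is [4 9 10 / 8 4 1 / 7 10 8]. Elementwise product with the kernel and sum: 4·-1 + 10·3 + 8·1 + 4·1 + 1·3 + 7·1 + 10·1 + 8·3.

82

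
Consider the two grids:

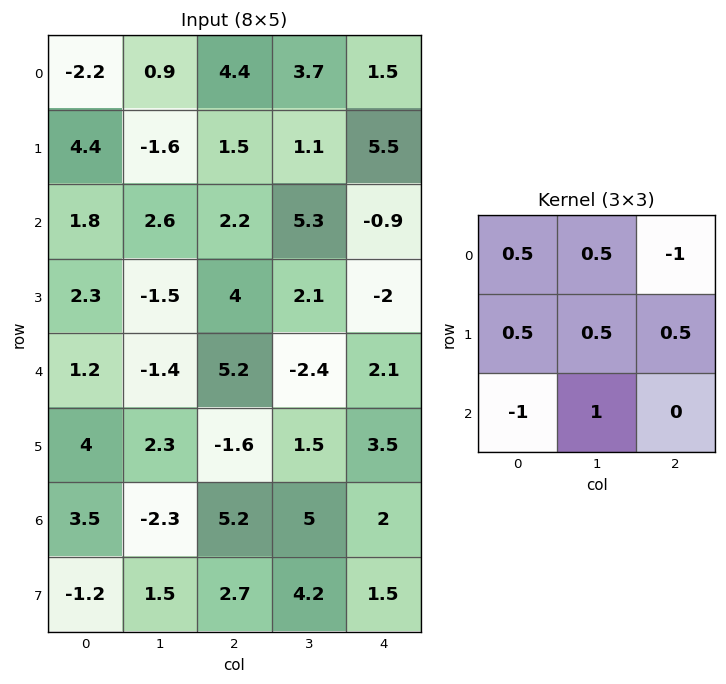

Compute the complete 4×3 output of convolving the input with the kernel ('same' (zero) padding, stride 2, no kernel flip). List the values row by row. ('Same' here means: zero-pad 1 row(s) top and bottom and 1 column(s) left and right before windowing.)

3.75 7.6 7
8.3 9.4 1.4
6.55 -4.05 1.9
-0.9 4 3.3

Output[0,0]: The receptive field on the zero-padded input at this output position is [0 0 0 / 0 -2.2 0.9 / 0 4.4 -1.6]. Elementwise product with the kernel and sum: 0·0.5 + 0·0.5 + 0·-1 + 0·0.5 + -2.2·0.5 + 0.9·0.5 + 0·-1 + 4.4·1.
Output[0,1]: The receptive field on the zero-padded input at this output position is [0 0 0 / 0.9 4.4 3.7 / -1.6 1.5 1.1]. Elementwise product with the kernel and sum: 0·0.5 + 0·0.5 + 0·-1 + 0.9·0.5 + 4.4·0.5 + 3.7·0.5 + -1.6·-1 + 1.5·1.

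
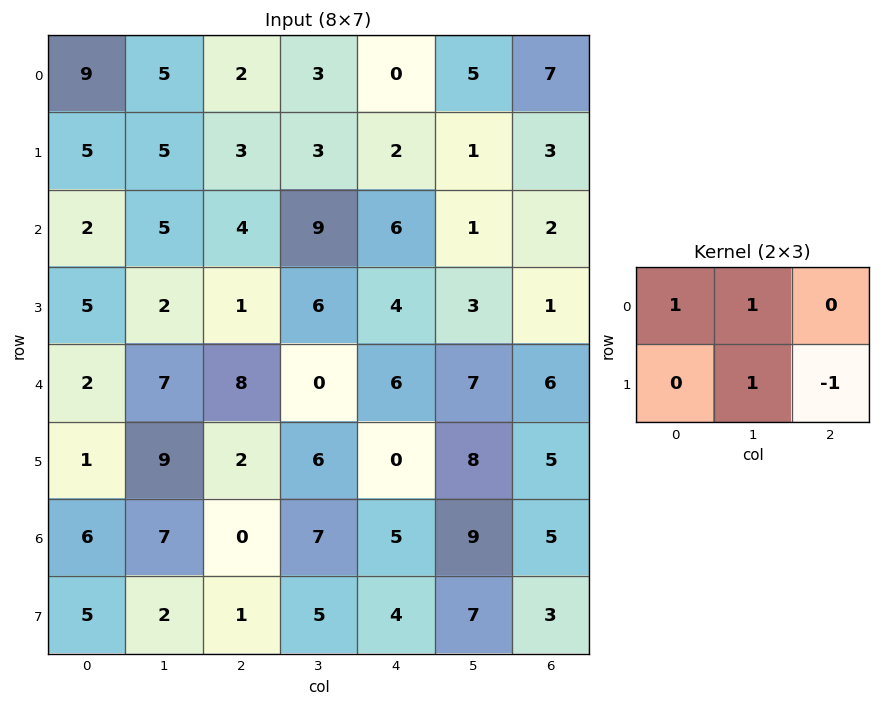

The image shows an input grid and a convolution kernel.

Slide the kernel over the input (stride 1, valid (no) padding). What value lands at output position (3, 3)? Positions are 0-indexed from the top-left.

9

The receptive field on the input at this output position is [6 4 3 / 0 6 7]. Elementwise product with the kernel and sum: 6·1 + 4·1 + 6·1 + 7·-1.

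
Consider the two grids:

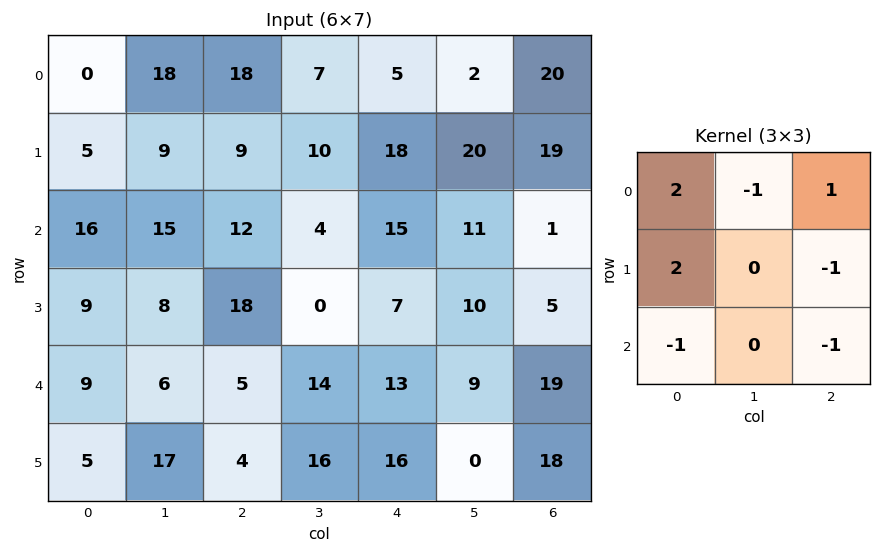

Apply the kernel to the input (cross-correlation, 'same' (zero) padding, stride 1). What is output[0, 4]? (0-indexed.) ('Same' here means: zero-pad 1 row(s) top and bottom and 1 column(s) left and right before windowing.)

-18

The receptive field on the zero-padded input at this output position is [0 0 0 / 7 5 2 / 10 18 20]. Elementwise product with the kernel and sum: 0·2 + 0·-1 + 0·1 + 7·2 + 2·-1 + 10·-1 + 20·-1.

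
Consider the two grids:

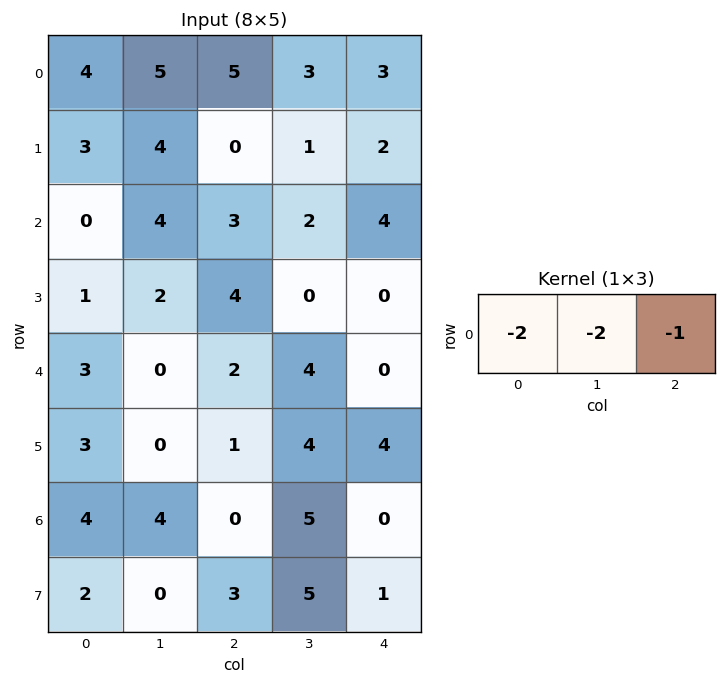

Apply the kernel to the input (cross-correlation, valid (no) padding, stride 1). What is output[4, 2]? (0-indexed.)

The receptive field on the input at this output position is [2 4 0]. Elementwise product with the kernel and sum: 2·-2 + 4·-2 + 0·-1.

-12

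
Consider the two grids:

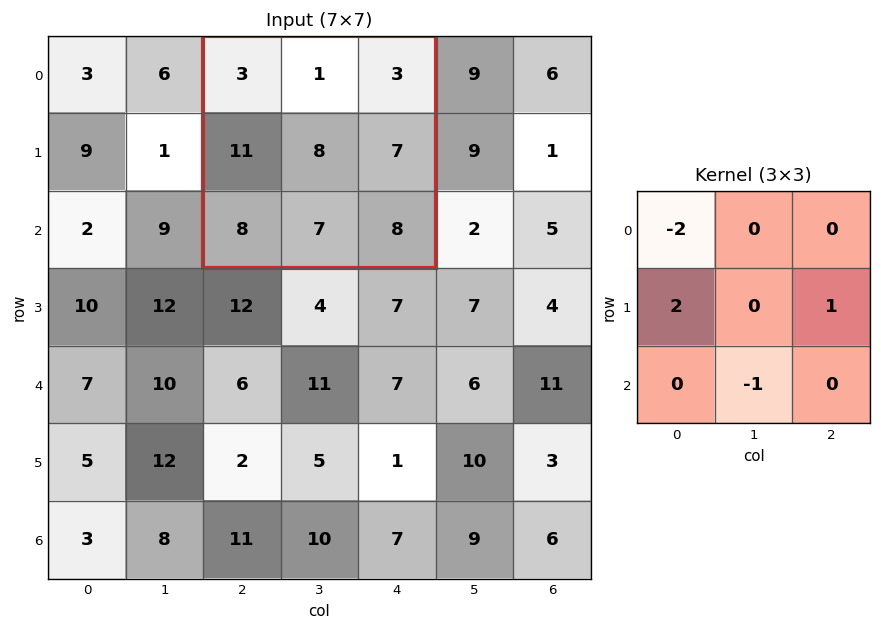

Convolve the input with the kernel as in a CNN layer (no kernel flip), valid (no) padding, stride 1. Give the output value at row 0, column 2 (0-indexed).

16

The receptive field on the input at this output position is [3 1 3 / 11 8 7 / 8 7 8]. Elementwise product with the kernel and sum: 3·-2 + 11·2 + 7·1 + 7·-1.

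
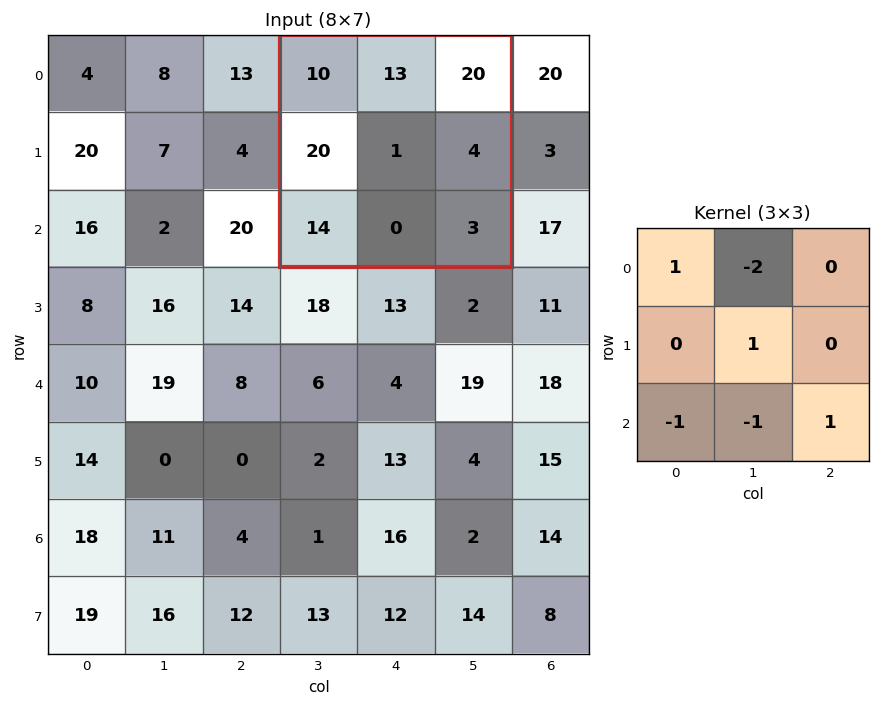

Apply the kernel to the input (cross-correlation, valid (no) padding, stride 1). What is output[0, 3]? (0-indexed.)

The receptive field on the input at this output position is [10 13 20 / 20 1 4 / 14 0 3]. Elementwise product with the kernel and sum: 10·1 + 13·-2 + 1·1 + 14·-1 + 0·-1 + 3·1.

-26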